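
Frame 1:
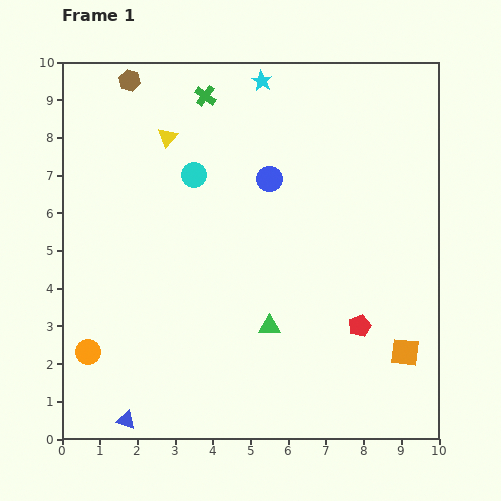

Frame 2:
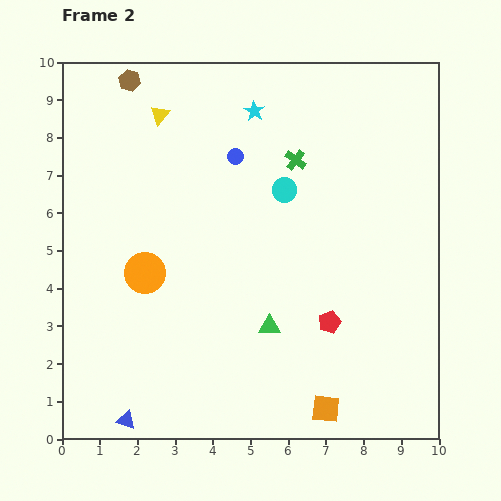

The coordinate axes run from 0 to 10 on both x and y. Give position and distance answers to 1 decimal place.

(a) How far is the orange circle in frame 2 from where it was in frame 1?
2.6

The orange circle moved from (0.7, 2.3) to (2.2, 4.4), a distance of √(1.5² + 2.1²) ≈ 2.6.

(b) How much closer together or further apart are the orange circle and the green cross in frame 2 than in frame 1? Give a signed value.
-2.5

Distance in frame 1: 7.5. Distance in frame 2: 5.0.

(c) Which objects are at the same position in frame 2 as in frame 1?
the green triangle, the blue triangle, the brown hexagon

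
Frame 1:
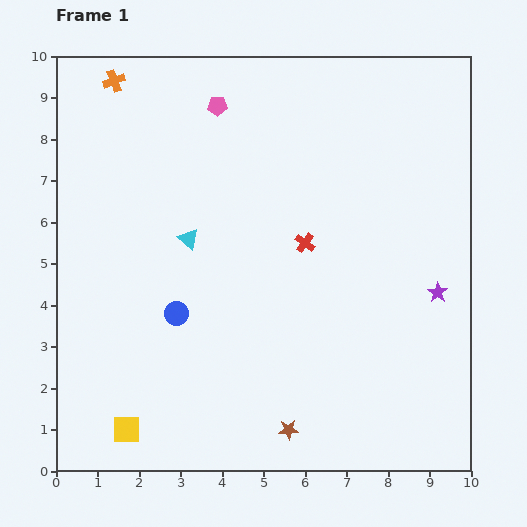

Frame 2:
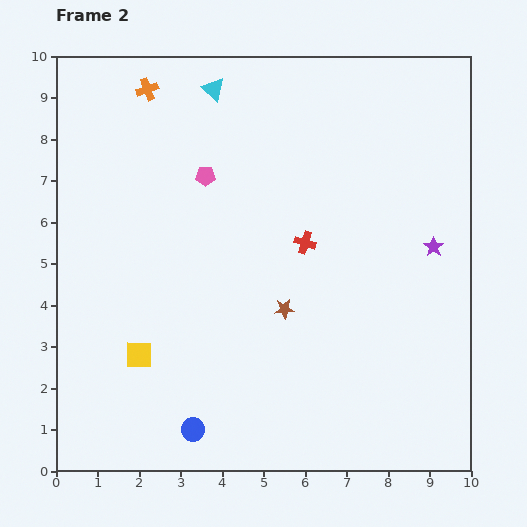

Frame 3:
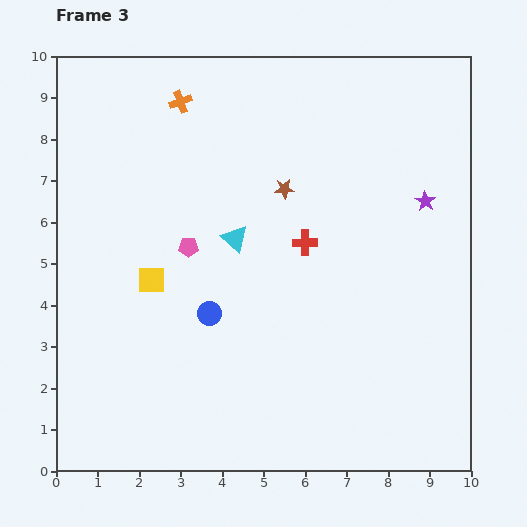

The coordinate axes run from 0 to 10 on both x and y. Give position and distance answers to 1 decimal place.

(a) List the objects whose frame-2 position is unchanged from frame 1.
the red cross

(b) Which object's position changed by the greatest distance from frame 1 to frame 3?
the brown star

(moved 5.8; next 3.6)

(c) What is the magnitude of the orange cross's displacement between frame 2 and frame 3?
0.9

The orange cross moved from (2.2, 9.2) to (3.0, 8.9), a distance of √(0.8² + 0.3²) ≈ 0.9.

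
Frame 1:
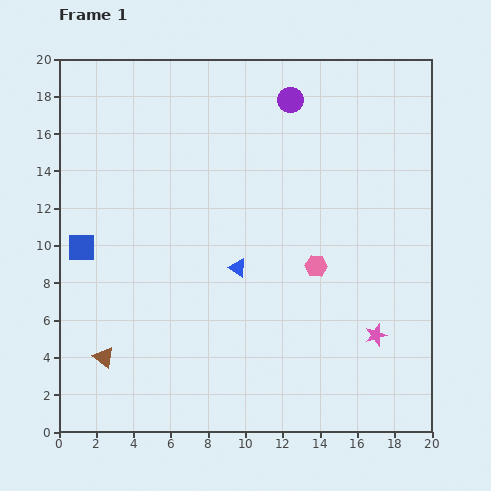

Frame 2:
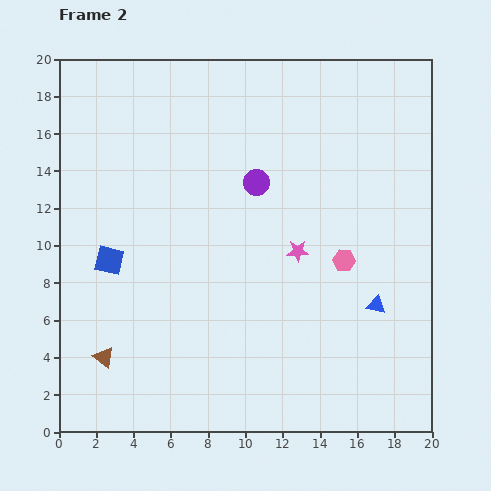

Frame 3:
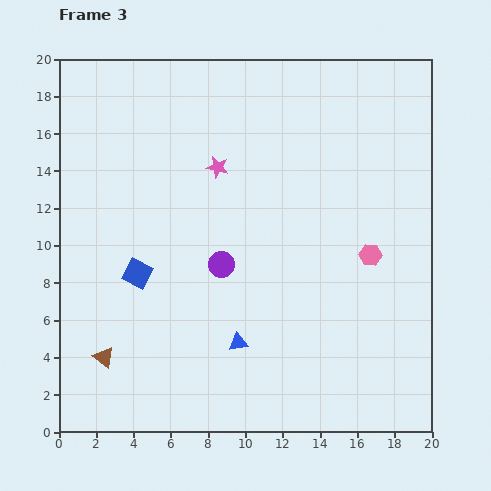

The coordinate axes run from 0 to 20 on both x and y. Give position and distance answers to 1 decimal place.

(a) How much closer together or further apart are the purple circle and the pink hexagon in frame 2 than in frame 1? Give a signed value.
-2.7

Distance in frame 1: 9.0. Distance in frame 2: 6.3.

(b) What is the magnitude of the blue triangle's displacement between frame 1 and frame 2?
7.7

The blue triangle moved from (9.6, 8.8) to (17.0, 6.8), a distance of √(7.4² + 2.0²) ≈ 7.7.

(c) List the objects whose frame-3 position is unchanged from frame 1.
the brown triangle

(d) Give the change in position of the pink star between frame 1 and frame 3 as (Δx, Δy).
(-8.5, 9.0)

The pink star was at (17.0, 5.2) in frame 1 and (8.5, 14.2) in frame 3.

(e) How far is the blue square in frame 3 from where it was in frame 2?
1.7

The blue square moved from (2.7, 9.2) to (4.2, 8.5), a distance of √(1.5² + 0.7²) ≈ 1.7.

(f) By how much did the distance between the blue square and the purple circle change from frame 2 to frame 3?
-4.4

Distance in frame 2: 8.9. Distance in frame 3: 4.5.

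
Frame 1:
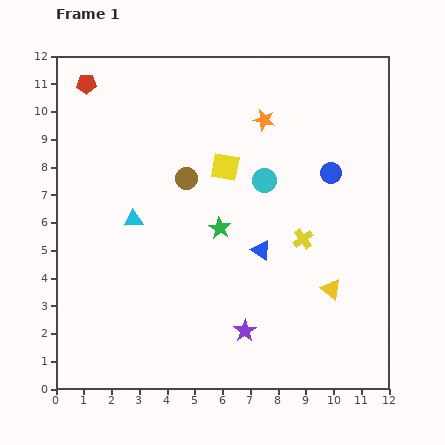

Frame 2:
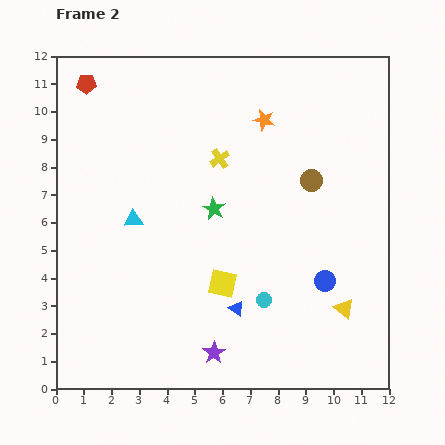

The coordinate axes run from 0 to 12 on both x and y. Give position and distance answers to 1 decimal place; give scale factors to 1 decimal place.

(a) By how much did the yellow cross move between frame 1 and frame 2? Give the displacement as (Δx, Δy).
(-3.0, 2.9)

The yellow cross was at (8.9, 5.4) in frame 1 and (5.9, 8.3) in frame 2.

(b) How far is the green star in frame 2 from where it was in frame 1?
0.7

The green star moved from (5.9, 5.8) to (5.7, 6.5), a distance of √(0.2² + 0.7²) ≈ 0.7.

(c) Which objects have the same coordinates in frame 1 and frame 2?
the red pentagon, the cyan triangle, the orange star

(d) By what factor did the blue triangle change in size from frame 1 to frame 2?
0.8×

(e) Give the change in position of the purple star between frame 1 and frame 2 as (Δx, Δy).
(-1.1, -0.8)

The purple star was at (6.8, 2.1) in frame 1 and (5.7, 1.3) in frame 2.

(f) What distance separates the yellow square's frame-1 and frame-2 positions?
4.2

The yellow square moved from (6.1, 8.0) to (6.0, 3.8), a distance of √(0.1² + 4.2²) ≈ 4.2.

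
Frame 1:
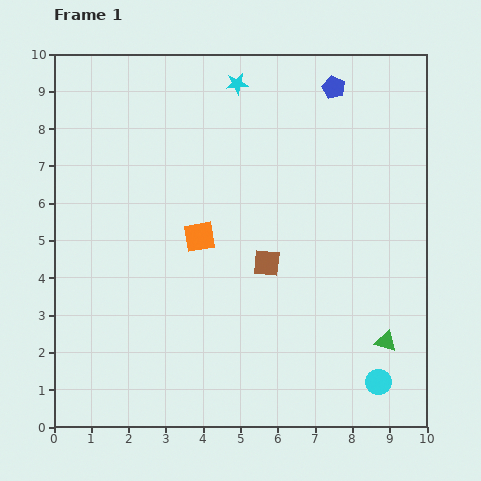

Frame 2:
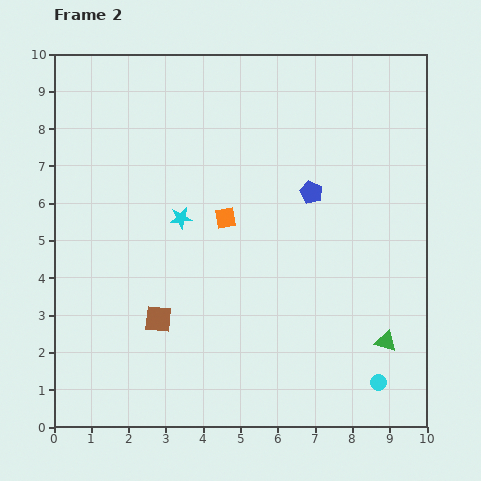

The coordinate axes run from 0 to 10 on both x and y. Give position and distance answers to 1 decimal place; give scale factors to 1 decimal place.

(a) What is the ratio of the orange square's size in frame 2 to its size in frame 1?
0.7×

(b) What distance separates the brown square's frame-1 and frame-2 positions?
3.3

The brown square moved from (5.7, 4.4) to (2.8, 2.9), a distance of √(2.9² + 1.5²) ≈ 3.3.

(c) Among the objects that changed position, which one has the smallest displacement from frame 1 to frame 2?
the orange square

(moved 0.9)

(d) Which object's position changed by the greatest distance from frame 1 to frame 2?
the cyan star

(moved 3.9; next 3.3)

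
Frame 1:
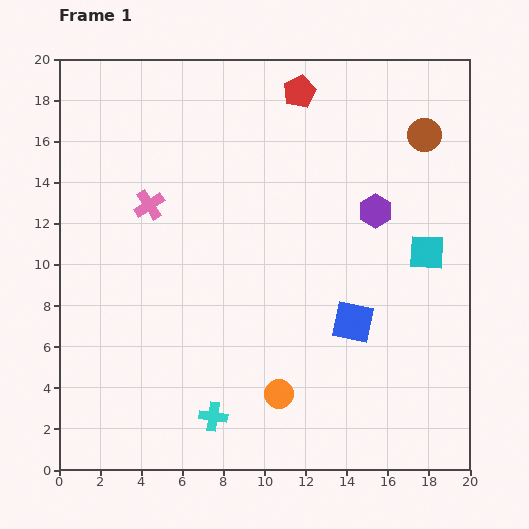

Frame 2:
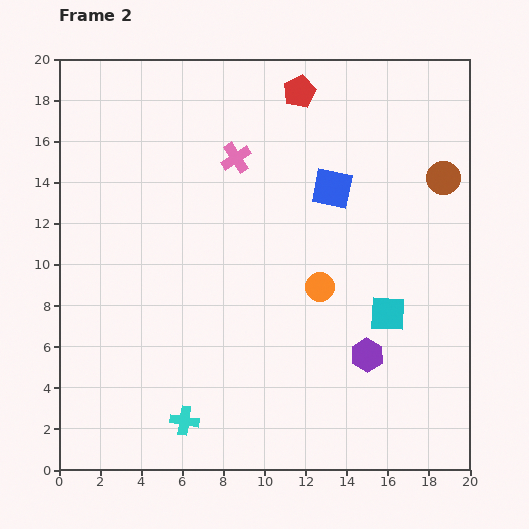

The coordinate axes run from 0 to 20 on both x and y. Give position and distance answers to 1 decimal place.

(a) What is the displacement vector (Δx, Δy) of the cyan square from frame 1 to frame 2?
(-1.9, -3.0)

The cyan square was at (17.9, 10.6) in frame 1 and (16.0, 7.6) in frame 2.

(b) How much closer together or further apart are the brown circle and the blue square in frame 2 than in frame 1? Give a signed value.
-4.3

Distance in frame 1: 9.7. Distance in frame 2: 5.4.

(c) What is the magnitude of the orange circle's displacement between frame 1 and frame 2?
5.6

The orange circle moved from (10.7, 3.7) to (12.7, 8.9), a distance of √(2.0² + 5.2²) ≈ 5.6.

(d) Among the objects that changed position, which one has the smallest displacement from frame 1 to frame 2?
the cyan cross

(moved 1.4)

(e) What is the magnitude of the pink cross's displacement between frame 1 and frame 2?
4.8

The pink cross moved from (4.4, 12.9) to (8.6, 15.2), a distance of √(4.2² + 2.3²) ≈ 4.8.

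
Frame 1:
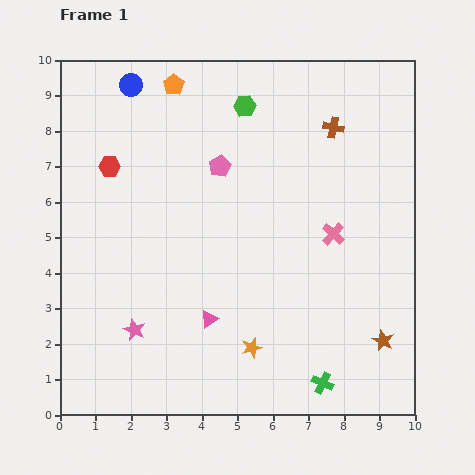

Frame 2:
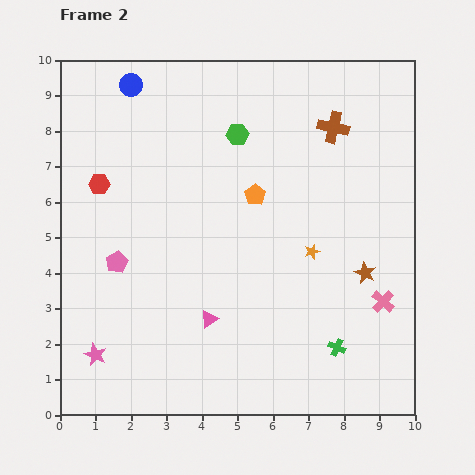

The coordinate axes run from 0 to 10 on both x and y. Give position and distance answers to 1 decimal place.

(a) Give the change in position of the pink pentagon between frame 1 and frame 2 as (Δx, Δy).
(-2.9, -2.7)

The pink pentagon was at (4.5, 7.0) in frame 1 and (1.6, 4.3) in frame 2.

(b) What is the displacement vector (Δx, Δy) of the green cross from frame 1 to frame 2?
(0.4, 1.0)

The green cross was at (7.4, 0.9) in frame 1 and (7.8, 1.9) in frame 2.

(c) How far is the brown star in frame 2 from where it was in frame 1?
2.0

The brown star moved from (9.1, 2.1) to (8.6, 4.0), a distance of √(0.5² + 1.9²) ≈ 2.0.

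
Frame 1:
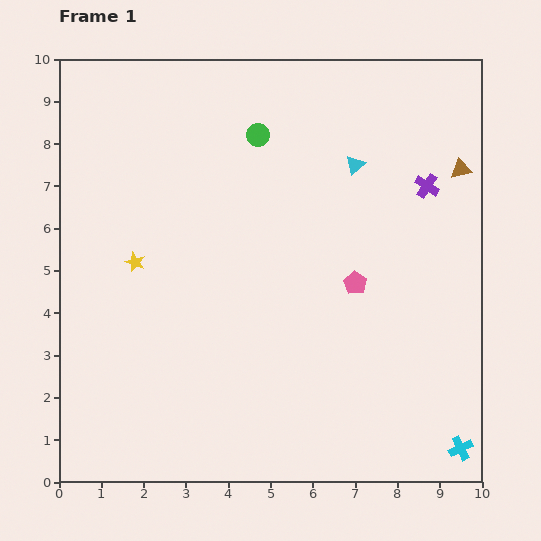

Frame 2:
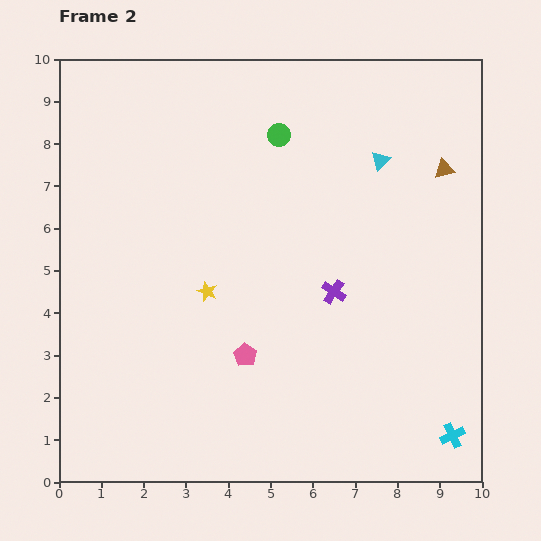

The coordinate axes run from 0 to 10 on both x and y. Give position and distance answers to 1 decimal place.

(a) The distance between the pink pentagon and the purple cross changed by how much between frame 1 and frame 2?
-0.3

Distance in frame 1: 2.9. Distance in frame 2: 2.6.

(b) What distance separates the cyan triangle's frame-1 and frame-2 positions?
0.6

The cyan triangle moved from (7.0, 7.5) to (7.6, 7.6), a distance of √(0.6² + 0.1²) ≈ 0.6.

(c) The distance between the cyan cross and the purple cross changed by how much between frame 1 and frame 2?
-1.9

Distance in frame 1: 6.3. Distance in frame 2: 4.4.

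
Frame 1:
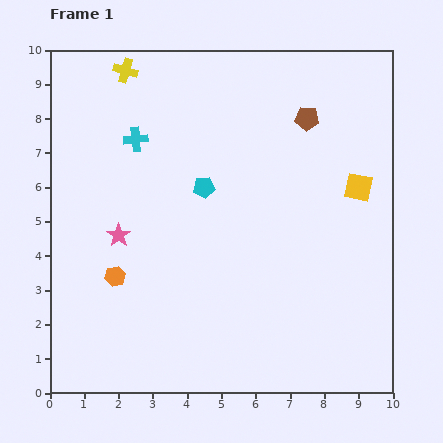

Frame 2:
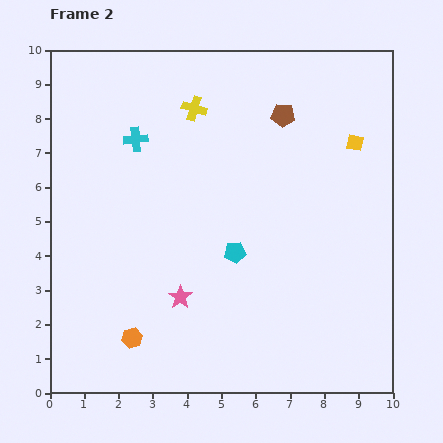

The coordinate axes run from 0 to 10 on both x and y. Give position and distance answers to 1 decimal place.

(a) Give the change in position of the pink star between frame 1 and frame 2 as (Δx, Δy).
(1.8, -1.8)

The pink star was at (2.0, 4.6) in frame 1 and (3.8, 2.8) in frame 2.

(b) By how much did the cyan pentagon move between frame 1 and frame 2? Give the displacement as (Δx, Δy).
(0.9, -1.9)

The cyan pentagon was at (4.5, 6.0) in frame 1 and (5.4, 4.1) in frame 2.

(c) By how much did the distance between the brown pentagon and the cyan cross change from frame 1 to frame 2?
-0.6

Distance in frame 1: 5.0. Distance in frame 2: 4.4.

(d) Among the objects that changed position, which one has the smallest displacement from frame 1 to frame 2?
the brown pentagon

(moved 0.7)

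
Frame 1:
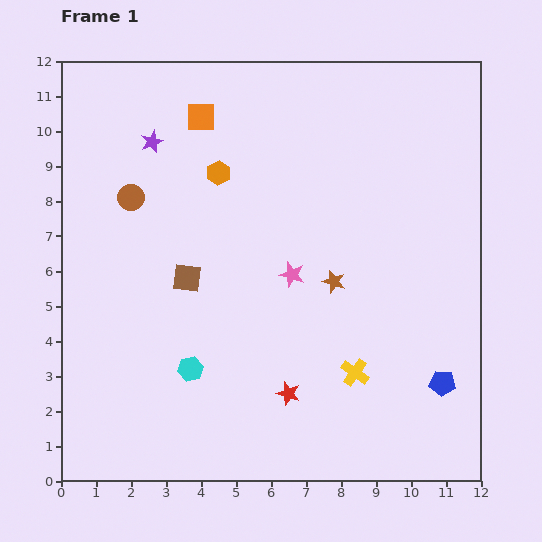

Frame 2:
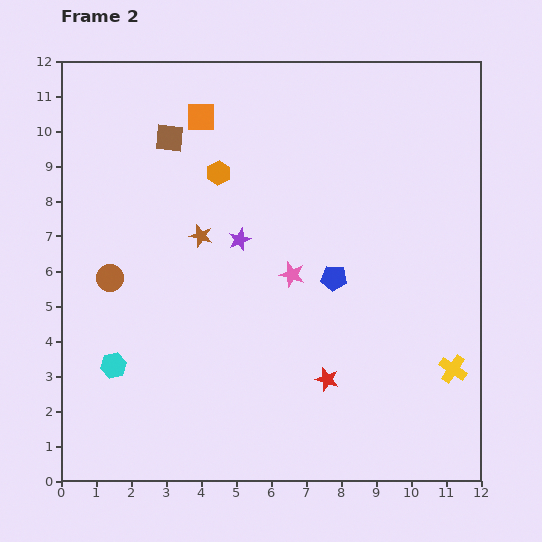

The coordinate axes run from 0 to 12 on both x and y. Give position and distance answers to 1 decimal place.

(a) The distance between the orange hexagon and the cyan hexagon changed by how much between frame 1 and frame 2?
+0.6

Distance in frame 1: 5.7. Distance in frame 2: 6.3.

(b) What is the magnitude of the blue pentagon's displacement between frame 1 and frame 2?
4.3

The blue pentagon moved from (10.9, 2.8) to (7.8, 5.8), a distance of √(3.1² + 3.0²) ≈ 4.3.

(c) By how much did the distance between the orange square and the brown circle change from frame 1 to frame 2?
+2.3

Distance in frame 1: 3.0. Distance in frame 2: 5.3.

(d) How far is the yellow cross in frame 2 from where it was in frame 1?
2.8

The yellow cross moved from (8.4, 3.1) to (11.2, 3.2), a distance of √(2.8² + 0.1²) ≈ 2.8.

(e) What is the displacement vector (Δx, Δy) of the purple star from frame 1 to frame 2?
(2.5, -2.8)

The purple star was at (2.6, 9.7) in frame 1 and (5.1, 6.9) in frame 2.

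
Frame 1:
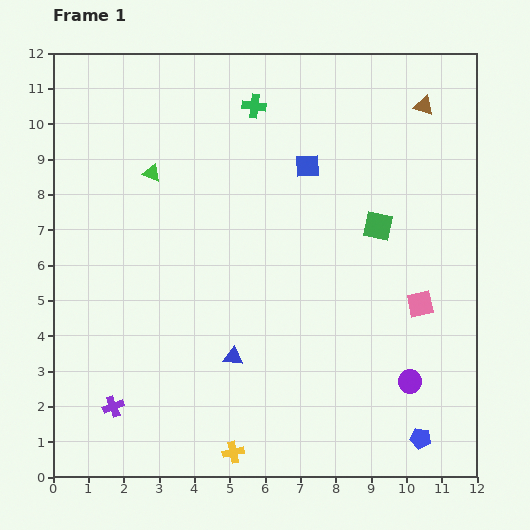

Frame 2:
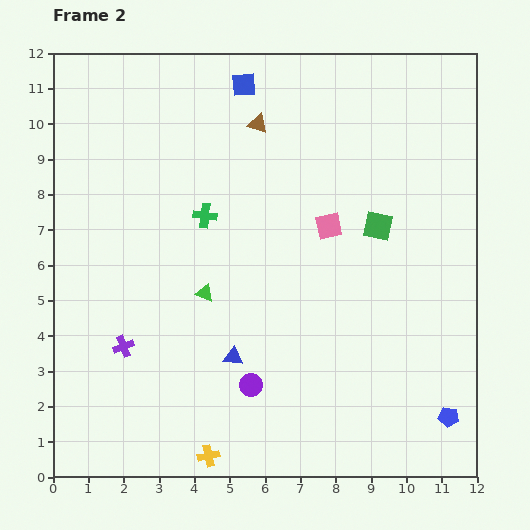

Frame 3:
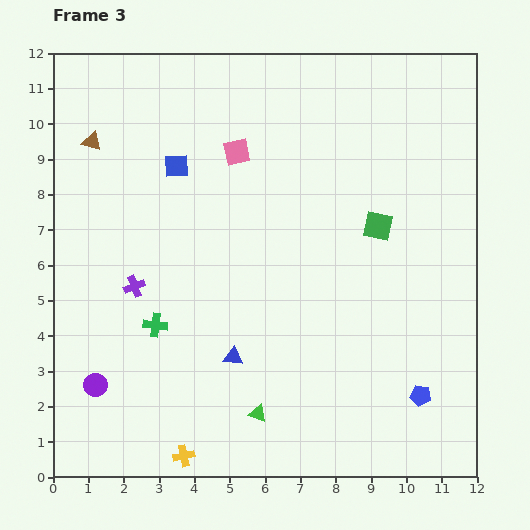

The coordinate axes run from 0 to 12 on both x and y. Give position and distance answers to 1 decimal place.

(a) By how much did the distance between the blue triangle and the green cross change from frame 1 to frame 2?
-3.0

Distance in frame 1: 7.1. Distance in frame 2: 4.1.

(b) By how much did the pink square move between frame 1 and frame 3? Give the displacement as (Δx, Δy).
(-5.2, 4.3)

The pink square was at (10.4, 4.9) in frame 1 and (5.2, 9.2) in frame 3.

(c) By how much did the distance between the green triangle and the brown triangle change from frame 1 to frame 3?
+1.1

Distance in frame 1: 7.9. Distance in frame 3: 9.0.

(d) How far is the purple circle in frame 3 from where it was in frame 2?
4.4

The purple circle moved from (5.6, 2.6) to (1.2, 2.6), a distance of √(4.4² + 0.0²) ≈ 4.4.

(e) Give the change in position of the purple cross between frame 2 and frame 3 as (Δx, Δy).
(0.3, 1.7)

The purple cross was at (2.0, 3.7) in frame 2 and (2.3, 5.4) in frame 3.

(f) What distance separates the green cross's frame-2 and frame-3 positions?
3.4

The green cross moved from (4.3, 7.4) to (2.9, 4.3), a distance of √(1.4² + 3.1²) ≈ 3.4.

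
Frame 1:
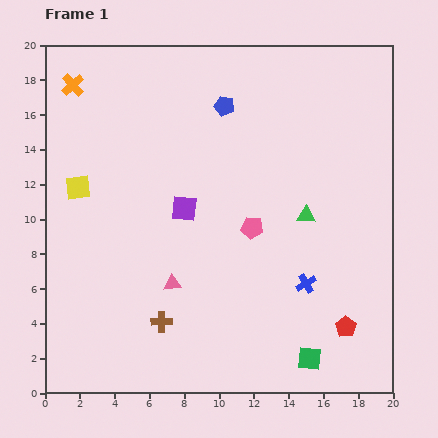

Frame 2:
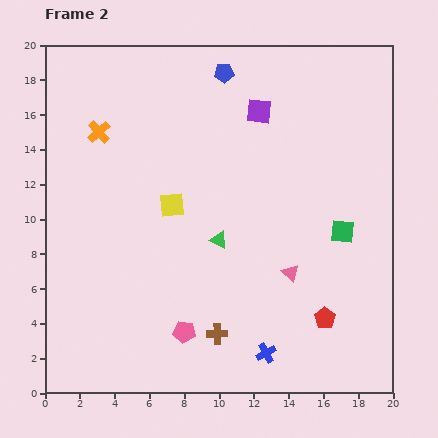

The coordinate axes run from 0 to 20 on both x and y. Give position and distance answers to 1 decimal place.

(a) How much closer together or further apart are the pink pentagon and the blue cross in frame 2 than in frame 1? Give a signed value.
+0.4

Distance in frame 1: 4.5. Distance in frame 2: 4.9.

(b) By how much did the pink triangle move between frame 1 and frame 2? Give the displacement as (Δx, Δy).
(6.8, 0.6)

The pink triangle was at (7.3, 6.3) in frame 1 and (14.1, 6.9) in frame 2.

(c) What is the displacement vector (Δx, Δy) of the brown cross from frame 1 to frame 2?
(3.2, -0.7)

The brown cross was at (6.7, 4.1) in frame 1 and (9.9, 3.4) in frame 2.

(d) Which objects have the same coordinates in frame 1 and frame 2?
none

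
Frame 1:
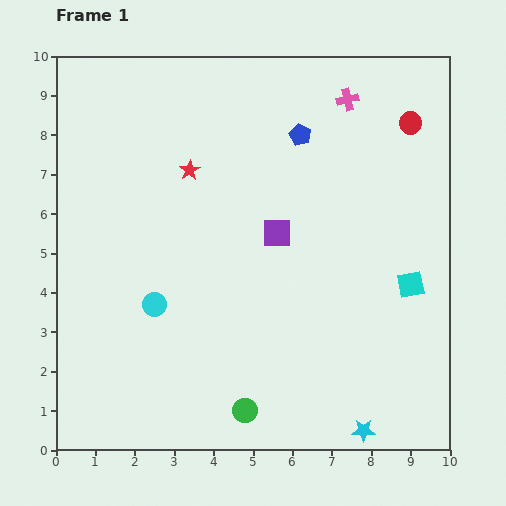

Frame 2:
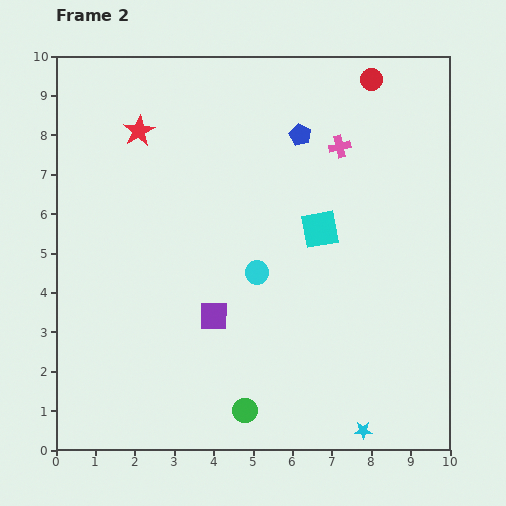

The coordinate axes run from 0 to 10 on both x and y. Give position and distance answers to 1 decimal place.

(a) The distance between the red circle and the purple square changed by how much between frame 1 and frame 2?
+2.8

Distance in frame 1: 4.4. Distance in frame 2: 7.2.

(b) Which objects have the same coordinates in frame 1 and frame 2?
the blue pentagon, the cyan star, the green circle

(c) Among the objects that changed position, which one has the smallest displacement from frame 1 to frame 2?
the pink cross

(moved 1.2)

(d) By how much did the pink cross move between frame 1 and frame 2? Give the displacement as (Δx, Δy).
(-0.2, -1.2)

The pink cross was at (7.4, 8.9) in frame 1 and (7.2, 7.7) in frame 2.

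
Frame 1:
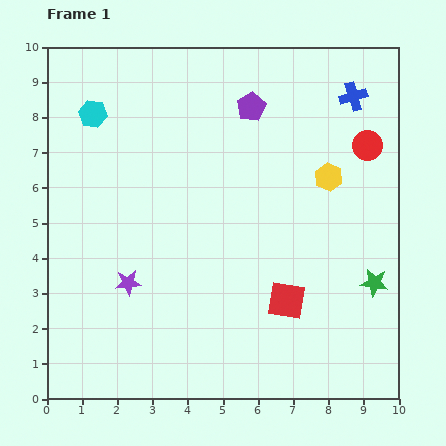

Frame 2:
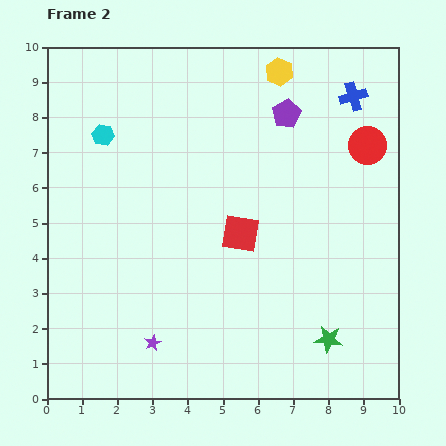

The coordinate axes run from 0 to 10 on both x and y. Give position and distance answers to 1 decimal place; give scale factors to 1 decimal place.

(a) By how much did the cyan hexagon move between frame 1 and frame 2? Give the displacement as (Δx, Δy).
(0.3, -0.6)

The cyan hexagon was at (1.3, 8.1) in frame 1 and (1.6, 7.5) in frame 2.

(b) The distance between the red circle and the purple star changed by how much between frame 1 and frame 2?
+0.5

Distance in frame 1: 7.8. Distance in frame 2: 8.3.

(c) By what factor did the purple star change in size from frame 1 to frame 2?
0.6×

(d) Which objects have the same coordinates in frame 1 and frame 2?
the red circle, the blue cross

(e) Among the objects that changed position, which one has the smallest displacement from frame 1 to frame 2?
the cyan hexagon

(moved 0.7)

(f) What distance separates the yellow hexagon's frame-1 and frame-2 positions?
3.3

The yellow hexagon moved from (8.0, 6.3) to (6.6, 9.3), a distance of √(1.4² + 3.0²) ≈ 3.3.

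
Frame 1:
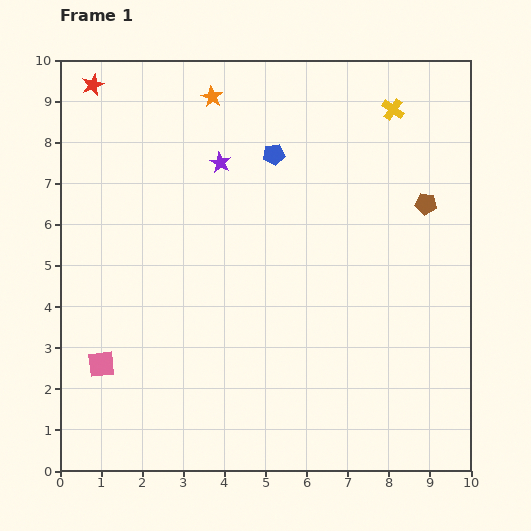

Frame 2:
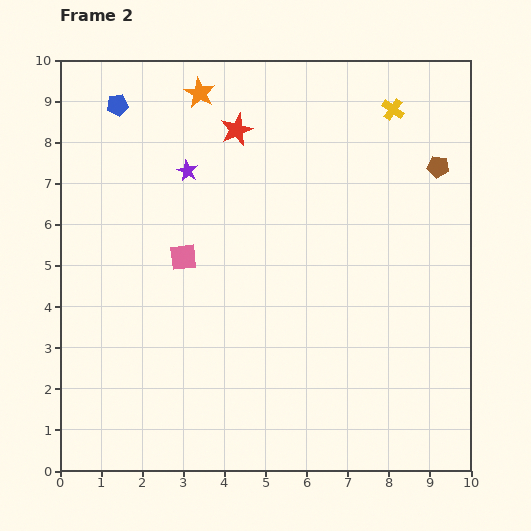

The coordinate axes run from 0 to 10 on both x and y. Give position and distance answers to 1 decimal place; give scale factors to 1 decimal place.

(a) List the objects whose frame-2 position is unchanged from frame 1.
the yellow cross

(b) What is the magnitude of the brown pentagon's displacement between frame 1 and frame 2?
0.9

The brown pentagon moved from (8.9, 6.5) to (9.2, 7.4), a distance of √(0.3² + 0.9²) ≈ 0.9.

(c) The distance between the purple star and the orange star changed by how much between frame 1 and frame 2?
+0.3

Distance in frame 1: 1.6. Distance in frame 2: 1.9.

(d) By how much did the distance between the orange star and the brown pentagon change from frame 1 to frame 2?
+0.3

Distance in frame 1: 5.8. Distance in frame 2: 6.1.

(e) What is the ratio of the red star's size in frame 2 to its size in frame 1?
1.5×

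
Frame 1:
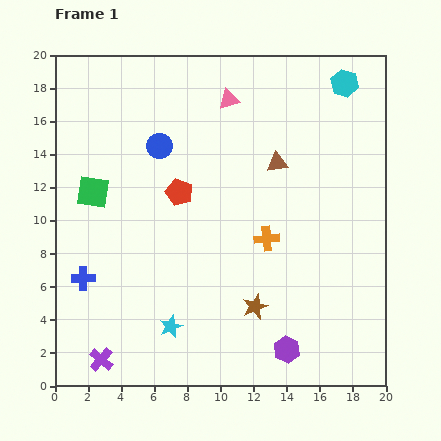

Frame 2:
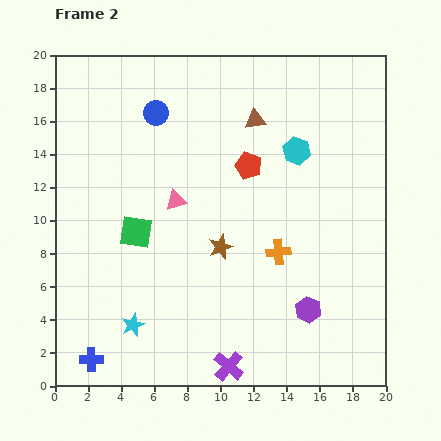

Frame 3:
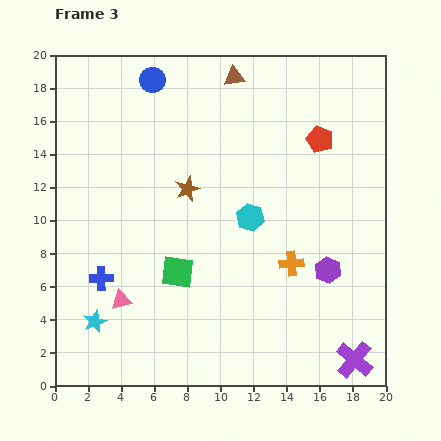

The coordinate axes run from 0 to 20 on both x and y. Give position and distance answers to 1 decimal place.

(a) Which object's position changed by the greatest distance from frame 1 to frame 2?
the purple cross

(moved 7.7; next 6.9)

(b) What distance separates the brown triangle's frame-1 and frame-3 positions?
5.8

The brown triangle moved from (13.4, 13.5) to (10.8, 18.7), a distance of √(2.6² + 5.2²) ≈ 5.8.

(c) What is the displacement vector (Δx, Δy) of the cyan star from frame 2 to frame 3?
(-2.3, 0.2)

The cyan star was at (4.7, 3.7) in frame 2 and (2.4, 3.9) in frame 3.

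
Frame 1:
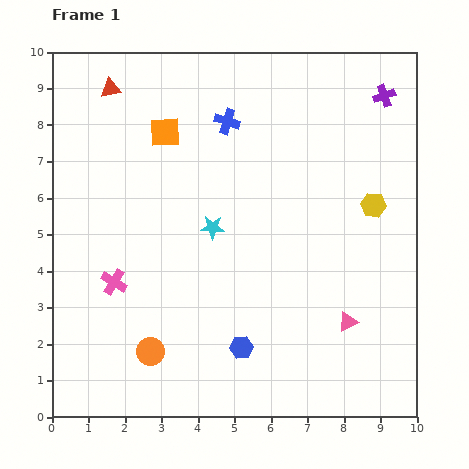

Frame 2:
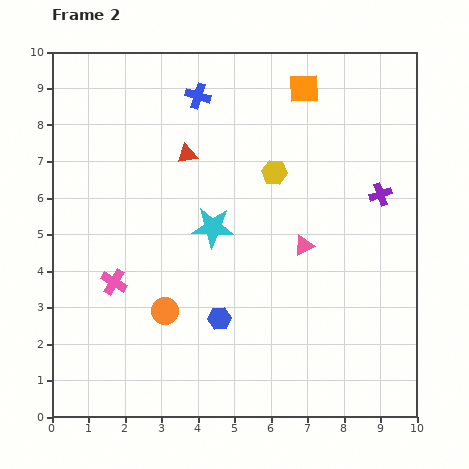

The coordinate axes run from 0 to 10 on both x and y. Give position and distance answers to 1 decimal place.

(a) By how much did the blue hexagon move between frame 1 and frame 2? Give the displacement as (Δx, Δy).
(-0.6, 0.8)

The blue hexagon was at (5.2, 1.9) in frame 1 and (4.6, 2.7) in frame 2.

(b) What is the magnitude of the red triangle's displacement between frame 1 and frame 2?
2.8

The red triangle moved from (1.6, 9.0) to (3.7, 7.2), a distance of √(2.1² + 1.8²) ≈ 2.8.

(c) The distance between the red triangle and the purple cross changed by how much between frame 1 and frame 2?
-2.1

Distance in frame 1: 7.5. Distance in frame 2: 5.4.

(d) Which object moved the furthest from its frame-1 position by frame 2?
the orange square

(moved 4.0; next 2.8)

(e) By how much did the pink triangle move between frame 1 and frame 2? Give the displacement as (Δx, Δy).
(-1.2, 2.1)

The pink triangle was at (8.1, 2.6) in frame 1 and (6.9, 4.7) in frame 2.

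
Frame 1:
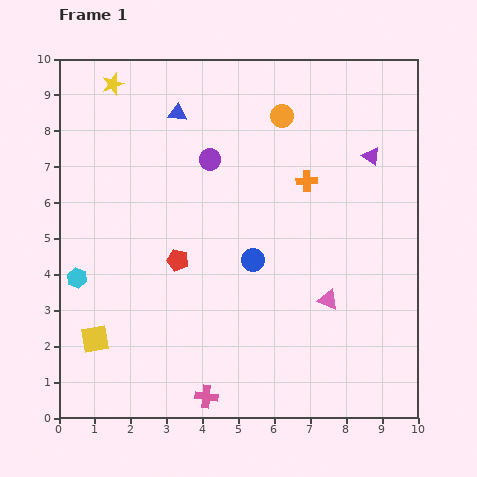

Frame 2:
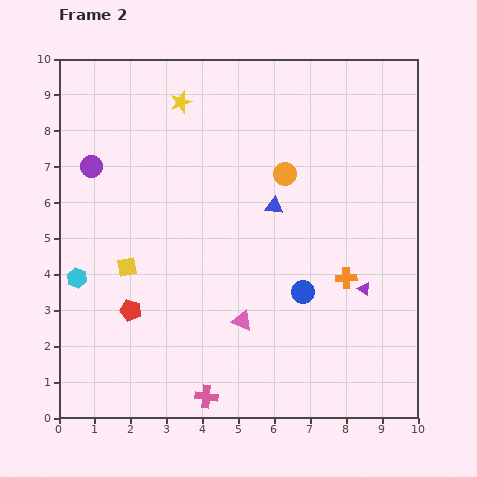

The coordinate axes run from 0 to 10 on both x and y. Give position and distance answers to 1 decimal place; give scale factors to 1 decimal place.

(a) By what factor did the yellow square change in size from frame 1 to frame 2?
0.7×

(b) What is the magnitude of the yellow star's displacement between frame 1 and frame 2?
2.0

The yellow star moved from (1.5, 9.3) to (3.4, 8.8), a distance of √(1.9² + 0.5²) ≈ 2.0.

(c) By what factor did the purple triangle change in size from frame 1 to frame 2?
0.8×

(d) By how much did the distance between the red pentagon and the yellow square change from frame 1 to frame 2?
-2.0

Distance in frame 1: 3.2. Distance in frame 2: 1.2.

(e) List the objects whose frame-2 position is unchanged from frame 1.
the pink cross, the cyan hexagon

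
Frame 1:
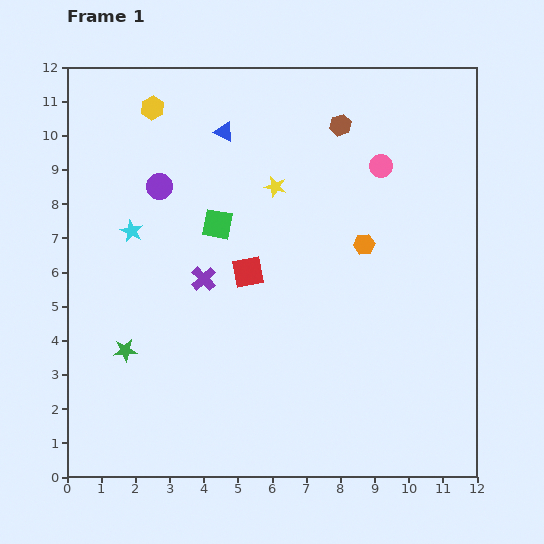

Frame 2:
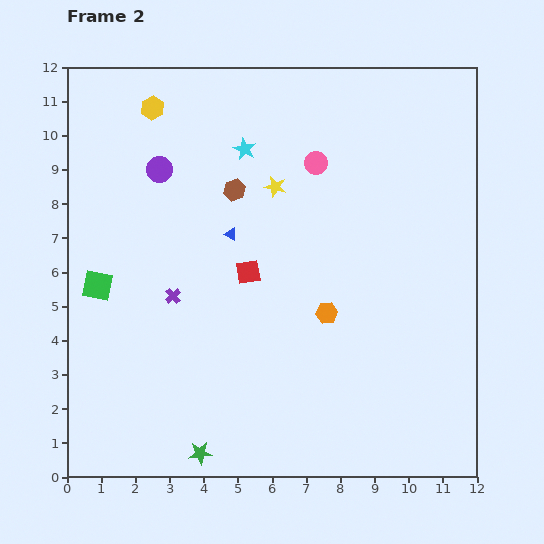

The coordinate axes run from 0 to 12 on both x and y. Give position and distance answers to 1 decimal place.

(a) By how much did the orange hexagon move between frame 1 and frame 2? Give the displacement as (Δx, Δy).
(-1.1, -2.0)

The orange hexagon was at (8.7, 6.8) in frame 1 and (7.6, 4.8) in frame 2.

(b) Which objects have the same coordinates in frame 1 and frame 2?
the yellow hexagon, the yellow star, the red square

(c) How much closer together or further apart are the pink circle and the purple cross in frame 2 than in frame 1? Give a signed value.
-0.5

Distance in frame 1: 6.2. Distance in frame 2: 5.7.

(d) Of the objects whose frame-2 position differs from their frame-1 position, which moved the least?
the purple circle

(moved 0.5)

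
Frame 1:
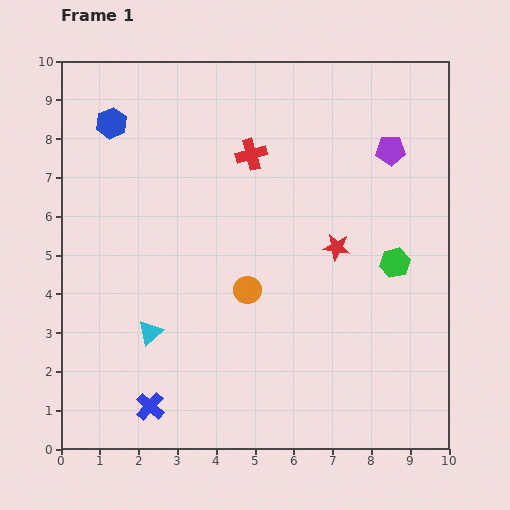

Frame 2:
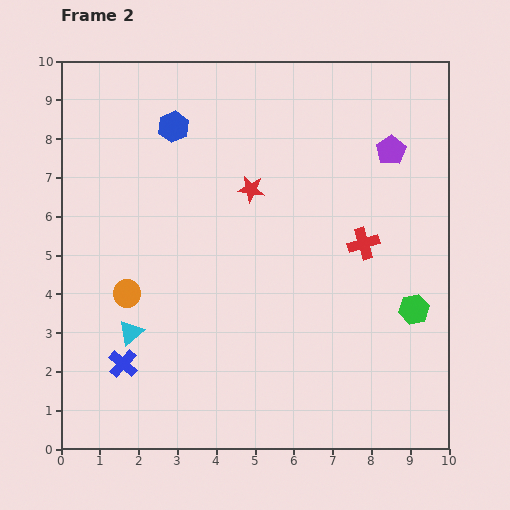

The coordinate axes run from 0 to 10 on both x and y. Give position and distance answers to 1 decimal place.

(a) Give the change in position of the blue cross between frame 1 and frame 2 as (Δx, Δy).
(-0.7, 1.1)

The blue cross was at (2.3, 1.1) in frame 1 and (1.6, 2.2) in frame 2.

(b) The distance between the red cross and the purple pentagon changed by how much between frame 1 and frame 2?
-1.1

Distance in frame 1: 3.6. Distance in frame 2: 2.5.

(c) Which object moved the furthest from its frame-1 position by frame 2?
the red cross

(moved 3.7; next 3.1)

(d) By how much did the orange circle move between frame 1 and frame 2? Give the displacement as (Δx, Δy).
(-3.1, -0.1)

The orange circle was at (4.8, 4.1) in frame 1 and (1.7, 4.0) in frame 2.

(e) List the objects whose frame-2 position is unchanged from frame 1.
the purple pentagon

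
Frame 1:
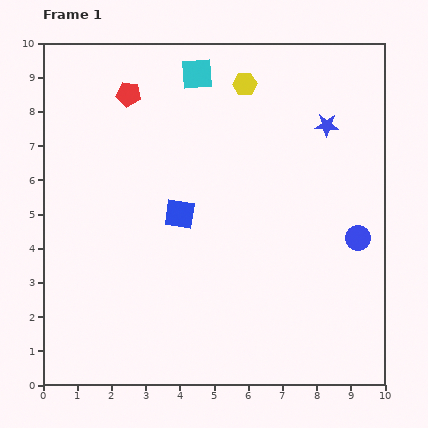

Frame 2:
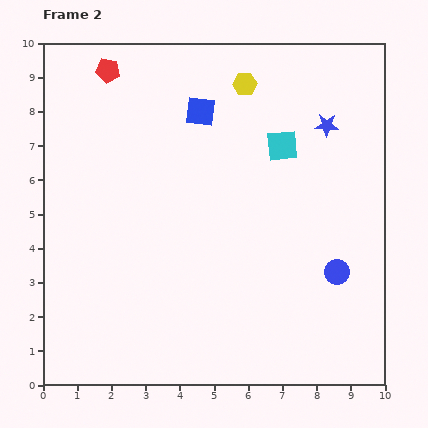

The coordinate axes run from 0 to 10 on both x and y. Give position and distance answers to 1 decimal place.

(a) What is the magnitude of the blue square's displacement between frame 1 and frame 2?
3.1

The blue square moved from (4.0, 5.0) to (4.6, 8.0), a distance of √(0.6² + 3.0²) ≈ 3.1.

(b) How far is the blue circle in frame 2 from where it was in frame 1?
1.2

The blue circle moved from (9.2, 4.3) to (8.6, 3.3), a distance of √(0.6² + 1.0²) ≈ 1.2.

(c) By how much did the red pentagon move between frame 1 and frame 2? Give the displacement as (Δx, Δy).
(-0.6, 0.7)

The red pentagon was at (2.5, 8.5) in frame 1 and (1.9, 9.2) in frame 2.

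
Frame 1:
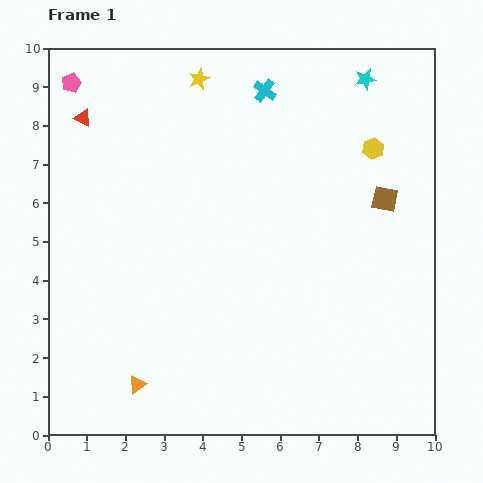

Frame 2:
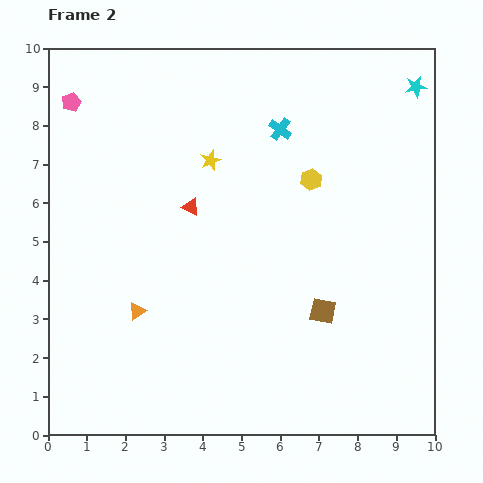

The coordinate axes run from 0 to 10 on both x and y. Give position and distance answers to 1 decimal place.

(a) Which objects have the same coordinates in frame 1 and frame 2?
none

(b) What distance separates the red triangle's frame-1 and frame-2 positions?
3.6

The red triangle moved from (0.9, 8.2) to (3.7, 5.9), a distance of √(2.8² + 2.3²) ≈ 3.6.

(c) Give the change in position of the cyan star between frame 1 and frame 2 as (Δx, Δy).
(1.3, -0.2)

The cyan star was at (8.2, 9.2) in frame 1 and (9.5, 9.0) in frame 2.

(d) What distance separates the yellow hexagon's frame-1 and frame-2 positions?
1.8

The yellow hexagon moved from (8.4, 7.4) to (6.8, 6.6), a distance of √(1.6² + 0.8²) ≈ 1.8.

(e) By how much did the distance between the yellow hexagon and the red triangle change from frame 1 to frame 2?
-4.3

Distance in frame 1: 7.5. Distance in frame 2: 3.2.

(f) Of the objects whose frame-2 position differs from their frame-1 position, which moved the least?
the pink pentagon

(moved 0.5)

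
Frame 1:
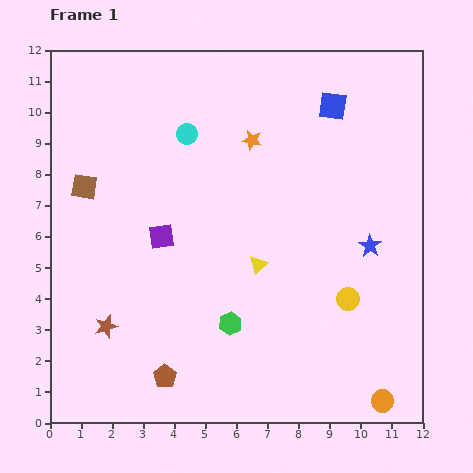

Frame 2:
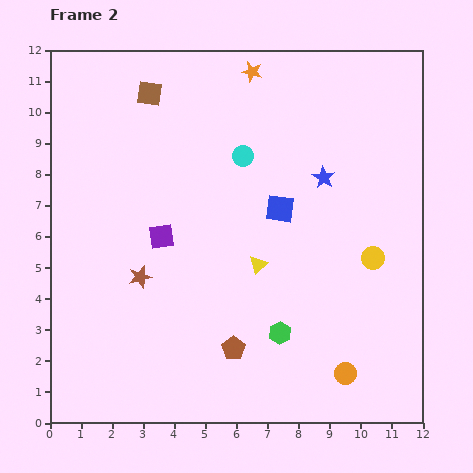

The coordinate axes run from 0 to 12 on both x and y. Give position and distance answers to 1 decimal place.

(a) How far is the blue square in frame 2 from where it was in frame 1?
3.7

The blue square moved from (9.1, 10.2) to (7.4, 6.9), a distance of √(1.7² + 3.3²) ≈ 3.7.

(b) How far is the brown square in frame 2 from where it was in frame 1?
3.7

The brown square moved from (1.1, 7.6) to (3.2, 10.6), a distance of √(2.1² + 3.0²) ≈ 3.7.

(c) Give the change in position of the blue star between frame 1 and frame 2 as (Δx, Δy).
(-1.5, 2.2)

The blue star was at (10.3, 5.7) in frame 1 and (8.8, 7.9) in frame 2.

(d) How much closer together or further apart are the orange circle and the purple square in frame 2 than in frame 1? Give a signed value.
-1.5

Distance in frame 1: 8.9. Distance in frame 2: 7.4.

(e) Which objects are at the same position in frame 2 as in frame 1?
the purple square, the yellow triangle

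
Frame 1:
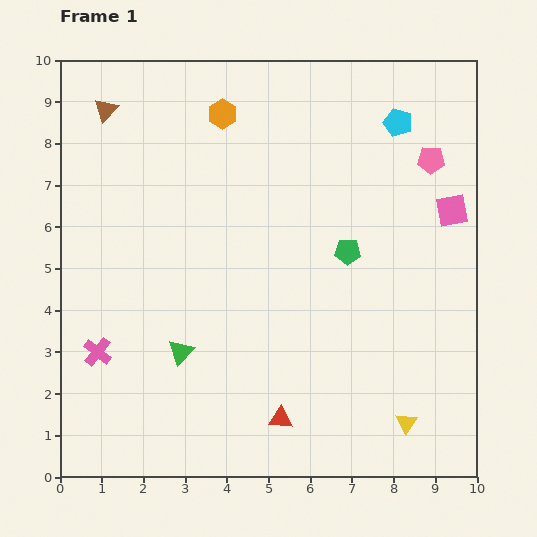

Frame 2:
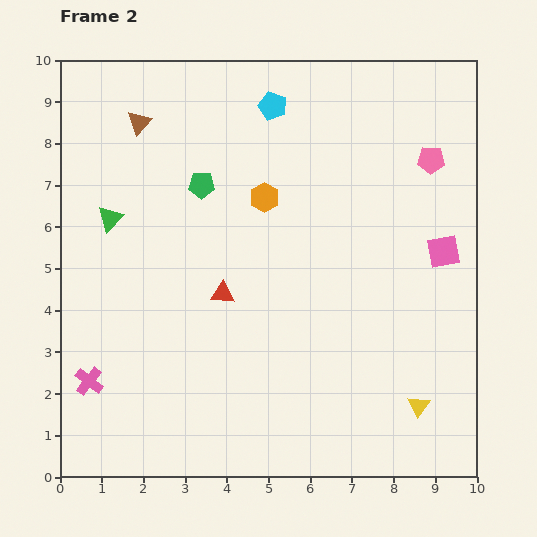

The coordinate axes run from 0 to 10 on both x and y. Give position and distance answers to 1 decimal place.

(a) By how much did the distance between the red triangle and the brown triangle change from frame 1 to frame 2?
-3.9

Distance in frame 1: 8.5. Distance in frame 2: 4.6.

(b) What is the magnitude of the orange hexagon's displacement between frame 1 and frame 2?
2.2

The orange hexagon moved from (3.9, 8.7) to (4.9, 6.7), a distance of √(1.0² + 2.0²) ≈ 2.2.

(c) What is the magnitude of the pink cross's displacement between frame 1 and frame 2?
0.7

The pink cross moved from (0.9, 3.0) to (0.7, 2.3), a distance of √(0.2² + 0.7²) ≈ 0.7.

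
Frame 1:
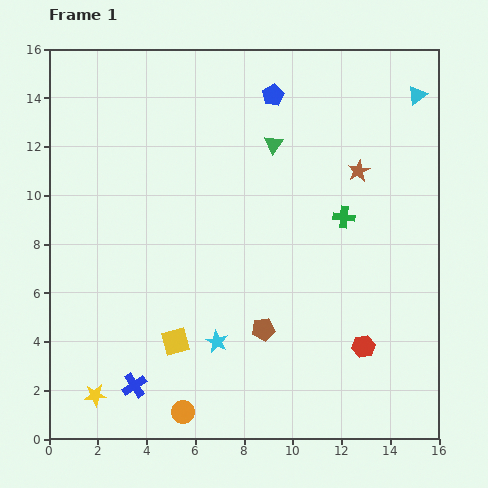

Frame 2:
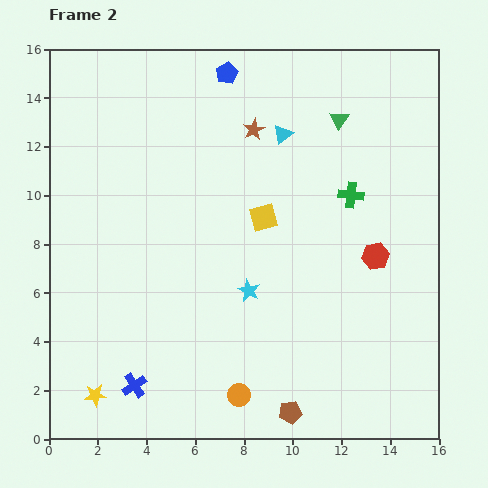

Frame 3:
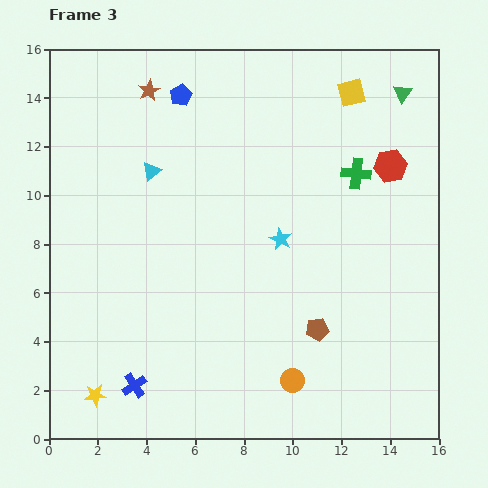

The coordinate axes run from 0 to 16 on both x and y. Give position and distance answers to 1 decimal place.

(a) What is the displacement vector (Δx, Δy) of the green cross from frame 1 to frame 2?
(0.3, 0.9)

The green cross was at (12.1, 9.1) in frame 1 and (12.4, 10.0) in frame 2.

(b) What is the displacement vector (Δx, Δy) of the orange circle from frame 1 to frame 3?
(4.5, 1.3)

The orange circle was at (5.5, 1.1) in frame 1 and (10.0, 2.4) in frame 3.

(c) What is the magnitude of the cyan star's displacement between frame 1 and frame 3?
4.9

The cyan star moved from (6.9, 4.0) to (9.5, 8.2), a distance of √(2.6² + 4.2²) ≈ 4.9.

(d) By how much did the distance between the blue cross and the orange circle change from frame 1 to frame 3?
+4.2

Distance in frame 1: 2.3. Distance in frame 3: 6.5.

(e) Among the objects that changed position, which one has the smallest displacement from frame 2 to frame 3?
the green cross

(moved 0.9)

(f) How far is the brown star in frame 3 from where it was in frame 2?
4.6

The brown star moved from (8.4, 12.7) to (4.1, 14.3), a distance of √(4.3² + 1.6²) ≈ 4.6.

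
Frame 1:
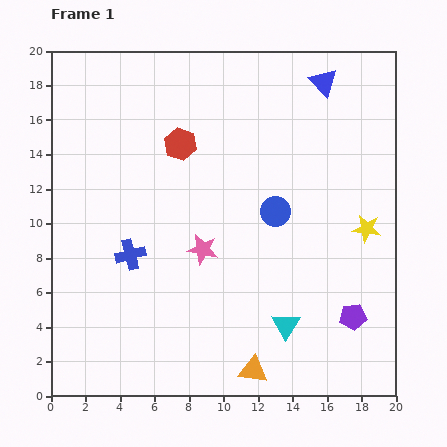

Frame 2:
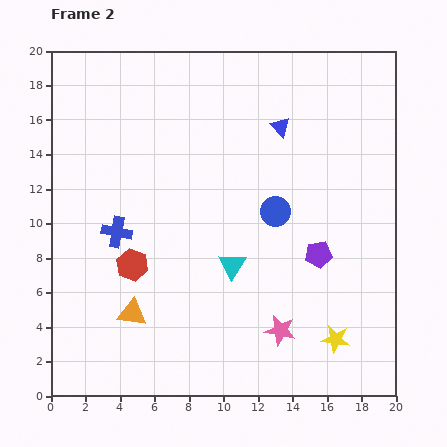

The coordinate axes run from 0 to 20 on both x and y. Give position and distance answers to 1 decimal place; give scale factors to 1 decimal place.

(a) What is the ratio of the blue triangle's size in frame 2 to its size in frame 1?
0.7×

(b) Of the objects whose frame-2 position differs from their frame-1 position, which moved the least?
the blue cross

(moved 1.5)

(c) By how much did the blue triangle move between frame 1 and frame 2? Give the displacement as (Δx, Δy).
(-2.5, -2.6)

The blue triangle was at (15.8, 18.2) in frame 1 and (13.3, 15.6) in frame 2.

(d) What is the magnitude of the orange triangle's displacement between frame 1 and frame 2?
7.7

The orange triangle moved from (11.7, 1.5) to (4.7, 4.8), a distance of √(7.0² + 3.3²) ≈ 7.7.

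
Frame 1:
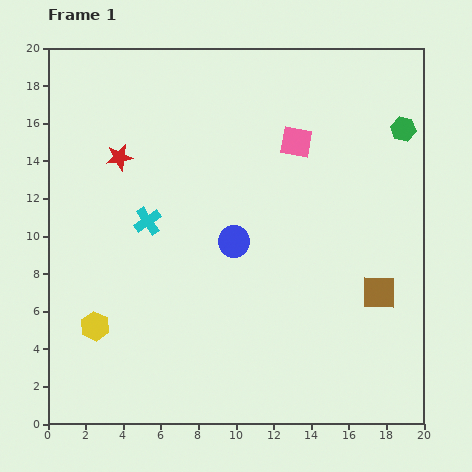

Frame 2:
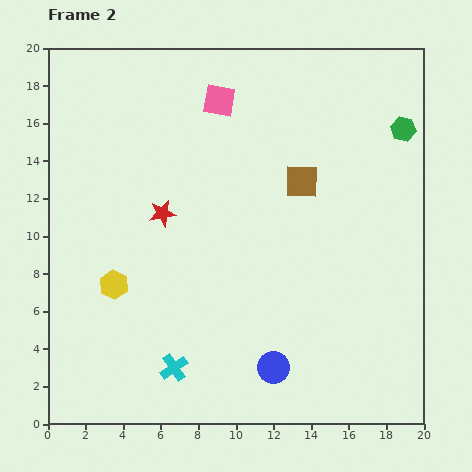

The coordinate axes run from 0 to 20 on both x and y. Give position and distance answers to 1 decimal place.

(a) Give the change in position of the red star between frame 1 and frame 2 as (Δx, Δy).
(2.3, -3.0)

The red star was at (3.8, 14.2) in frame 1 and (6.1, 11.2) in frame 2.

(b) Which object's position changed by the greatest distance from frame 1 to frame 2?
the cyan cross

(moved 7.9; next 7.2)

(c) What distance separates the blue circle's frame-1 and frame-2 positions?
7.0

The blue circle moved from (9.9, 9.7) to (12.0, 3.0), a distance of √(2.1² + 6.7²) ≈ 7.0.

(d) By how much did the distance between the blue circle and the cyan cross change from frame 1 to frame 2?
+0.6

Distance in frame 1: 4.7. Distance in frame 2: 5.3.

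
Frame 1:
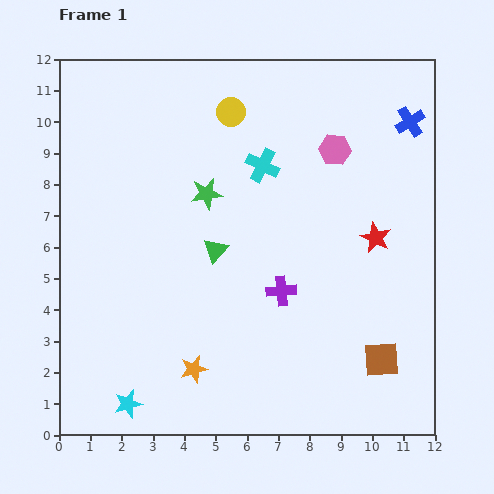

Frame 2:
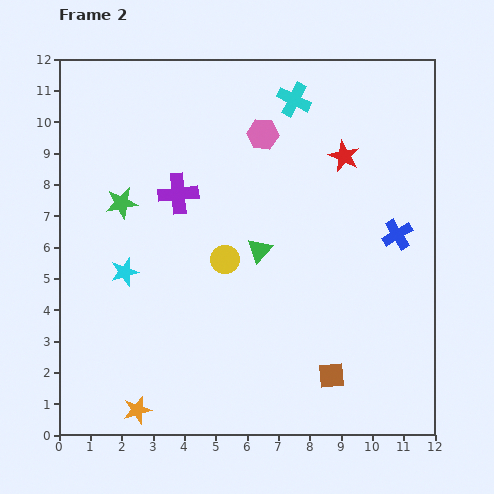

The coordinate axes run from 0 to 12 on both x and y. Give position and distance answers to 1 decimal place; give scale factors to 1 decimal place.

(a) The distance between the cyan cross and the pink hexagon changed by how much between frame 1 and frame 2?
-0.9

Distance in frame 1: 2.4. Distance in frame 2: 1.5.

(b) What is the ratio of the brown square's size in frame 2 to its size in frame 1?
0.7×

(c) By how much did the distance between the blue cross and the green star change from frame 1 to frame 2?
+2.0

Distance in frame 1: 6.9. Distance in frame 2: 8.9.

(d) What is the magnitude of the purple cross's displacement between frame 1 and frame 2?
4.5

The purple cross moved from (7.1, 4.6) to (3.8, 7.7), a distance of √(3.3² + 3.1²) ≈ 4.5.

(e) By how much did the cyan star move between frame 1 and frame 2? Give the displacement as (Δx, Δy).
(-0.1, 4.2)

The cyan star was at (2.2, 1.0) in frame 1 and (2.1, 5.2) in frame 2.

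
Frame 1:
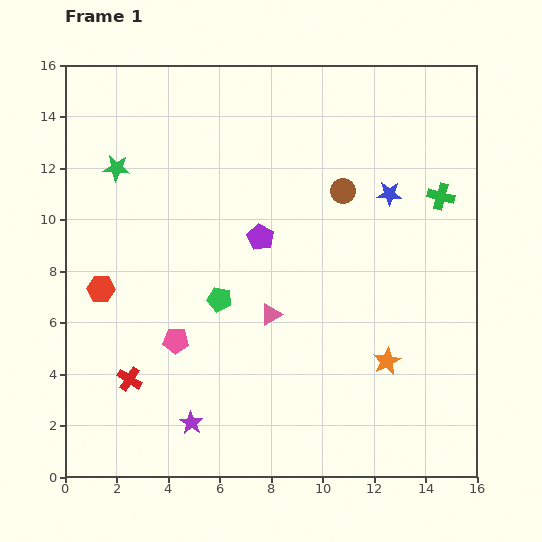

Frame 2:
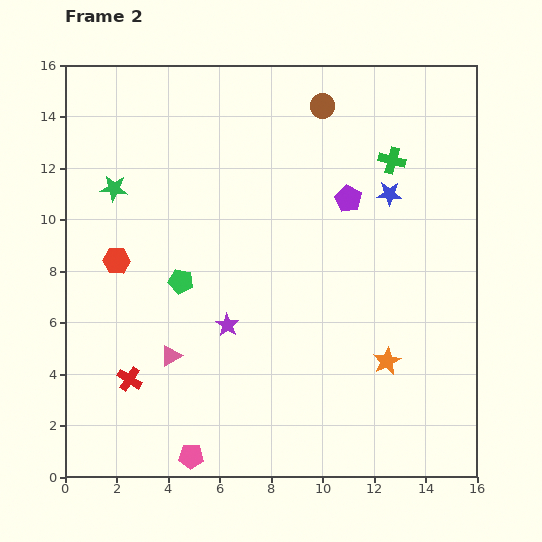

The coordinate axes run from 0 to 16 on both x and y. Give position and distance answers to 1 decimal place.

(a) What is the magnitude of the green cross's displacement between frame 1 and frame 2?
2.4

The green cross moved from (14.6, 10.9) to (12.7, 12.3), a distance of √(1.9² + 1.4²) ≈ 2.4.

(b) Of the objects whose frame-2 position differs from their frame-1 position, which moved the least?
the green star

(moved 0.8)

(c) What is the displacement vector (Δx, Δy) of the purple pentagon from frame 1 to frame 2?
(3.4, 1.5)

The purple pentagon was at (7.6, 9.3) in frame 1 and (11.0, 10.8) in frame 2.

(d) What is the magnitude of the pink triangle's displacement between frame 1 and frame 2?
4.2

The pink triangle moved from (8.0, 6.3) to (4.1, 4.7), a distance of √(3.9² + 1.6²) ≈ 4.2.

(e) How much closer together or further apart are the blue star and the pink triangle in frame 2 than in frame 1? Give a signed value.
+4.0

Distance in frame 1: 6.6. Distance in frame 2: 10.6.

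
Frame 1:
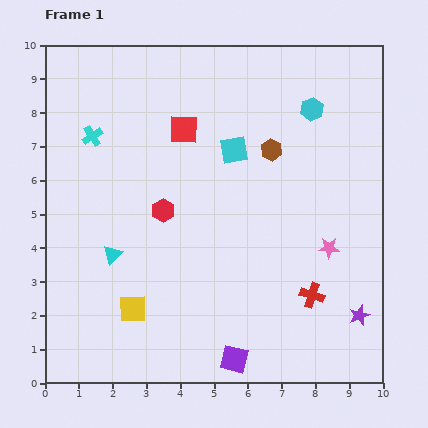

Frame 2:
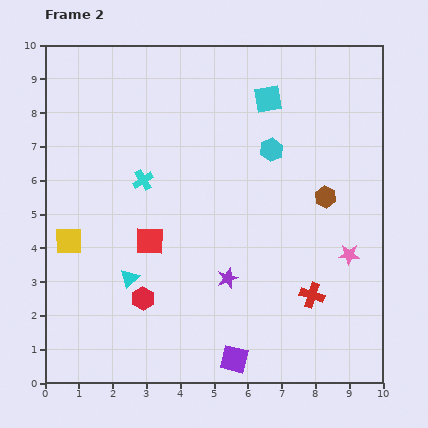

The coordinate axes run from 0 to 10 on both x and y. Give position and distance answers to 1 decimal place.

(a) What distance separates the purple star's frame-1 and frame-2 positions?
4.1

The purple star moved from (9.3, 2.0) to (5.4, 3.1), a distance of √(3.9² + 1.1²) ≈ 4.1.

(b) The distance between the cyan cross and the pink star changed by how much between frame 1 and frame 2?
-1.2

Distance in frame 1: 7.7. Distance in frame 2: 6.5.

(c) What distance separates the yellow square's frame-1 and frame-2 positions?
2.8

The yellow square moved from (2.6, 2.2) to (0.7, 4.2), a distance of √(1.9² + 2.0²) ≈ 2.8.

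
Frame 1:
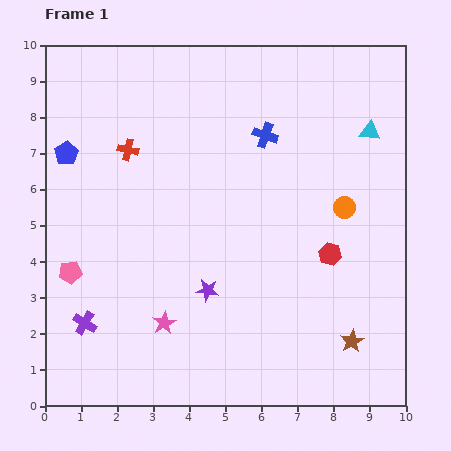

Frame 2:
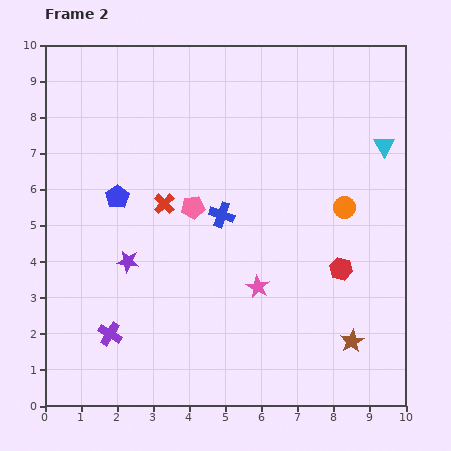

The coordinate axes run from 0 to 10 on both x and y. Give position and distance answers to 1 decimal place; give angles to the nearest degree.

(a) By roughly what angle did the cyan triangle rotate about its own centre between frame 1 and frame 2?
54° clockwise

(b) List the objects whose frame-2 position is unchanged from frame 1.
the orange circle, the brown star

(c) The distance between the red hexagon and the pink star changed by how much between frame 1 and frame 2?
-2.6

Distance in frame 1: 5.0. Distance in frame 2: 2.4.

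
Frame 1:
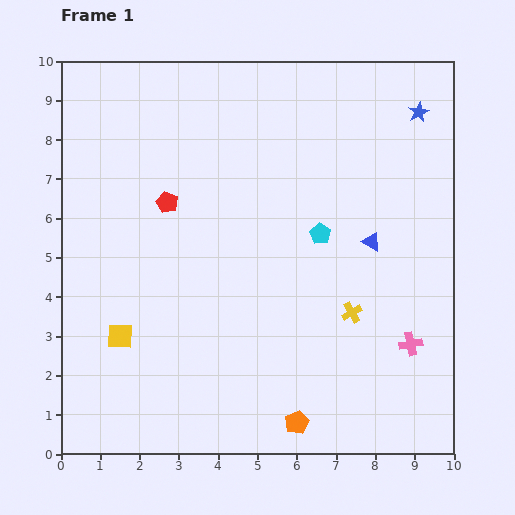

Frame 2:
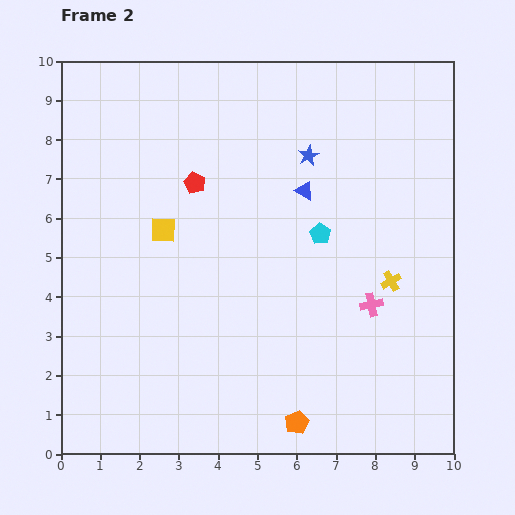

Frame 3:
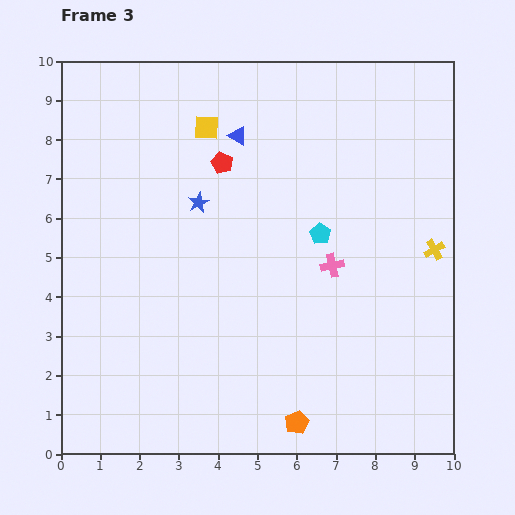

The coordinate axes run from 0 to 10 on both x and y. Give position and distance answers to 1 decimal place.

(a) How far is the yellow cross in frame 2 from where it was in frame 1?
1.3

The yellow cross moved from (7.4, 3.6) to (8.4, 4.4), a distance of √(1.0² + 0.8²) ≈ 1.3.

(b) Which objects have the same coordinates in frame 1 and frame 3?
the orange pentagon, the cyan pentagon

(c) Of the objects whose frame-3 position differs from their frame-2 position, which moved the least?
the red pentagon

(moved 0.9)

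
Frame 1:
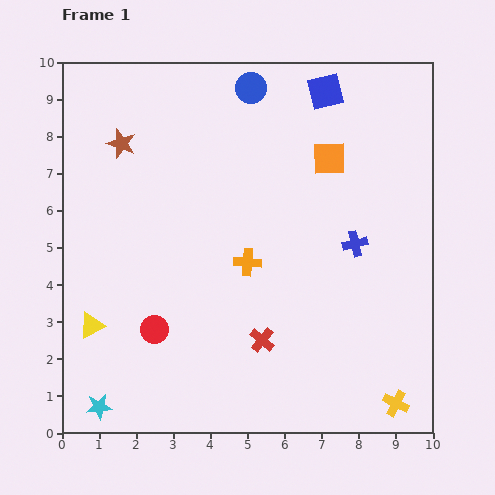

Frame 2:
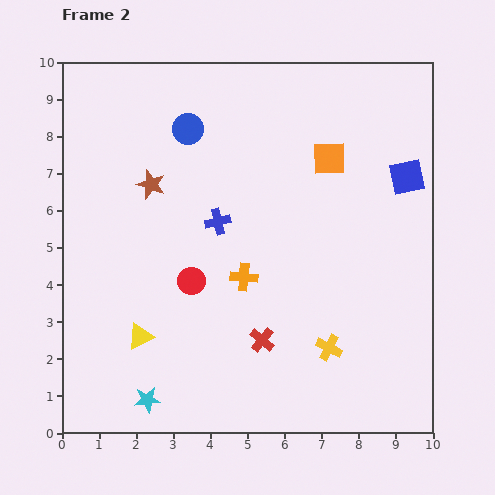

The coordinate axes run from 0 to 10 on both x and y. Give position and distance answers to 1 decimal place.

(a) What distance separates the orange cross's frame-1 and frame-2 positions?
0.4

The orange cross moved from (5.0, 4.6) to (4.9, 4.2), a distance of √(0.1² + 0.4²) ≈ 0.4.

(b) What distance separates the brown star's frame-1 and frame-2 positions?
1.4

The brown star moved from (1.6, 7.8) to (2.4, 6.7), a distance of √(0.8² + 1.1²) ≈ 1.4.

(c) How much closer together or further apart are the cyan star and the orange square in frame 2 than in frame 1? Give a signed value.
-1.0

Distance in frame 1: 9.1. Distance in frame 2: 8.1.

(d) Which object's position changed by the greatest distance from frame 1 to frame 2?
the blue cross

(moved 3.7; next 3.2)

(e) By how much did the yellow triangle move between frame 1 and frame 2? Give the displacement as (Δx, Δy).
(1.3, -0.3)

The yellow triangle was at (0.8, 2.9) in frame 1 and (2.1, 2.6) in frame 2.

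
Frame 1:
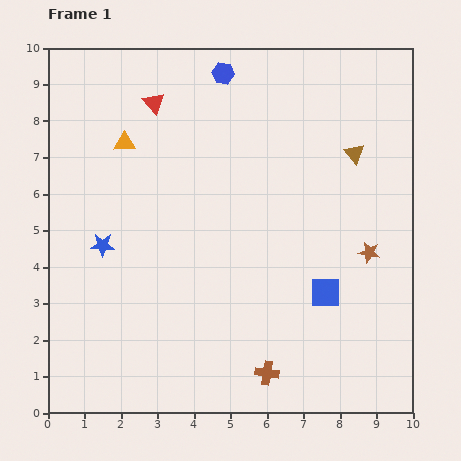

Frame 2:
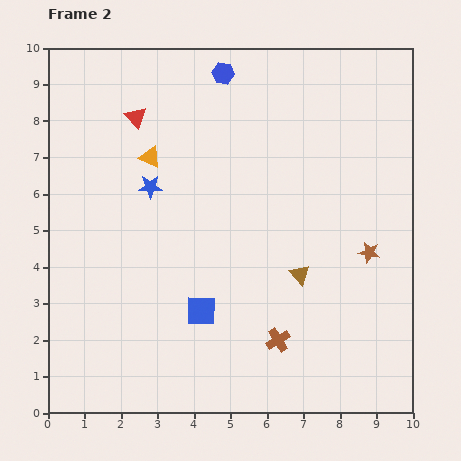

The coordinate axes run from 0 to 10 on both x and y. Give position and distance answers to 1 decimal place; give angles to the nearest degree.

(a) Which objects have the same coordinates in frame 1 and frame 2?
the blue hexagon, the brown star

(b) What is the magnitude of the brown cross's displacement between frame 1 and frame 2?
0.9

The brown cross moved from (6.0, 1.1) to (6.3, 2.0), a distance of √(0.3² + 0.9²) ≈ 0.9.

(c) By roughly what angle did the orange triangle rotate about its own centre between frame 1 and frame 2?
25° clockwise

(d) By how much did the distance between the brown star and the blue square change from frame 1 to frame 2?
+3.3

Distance in frame 1: 1.6. Distance in frame 2: 4.9.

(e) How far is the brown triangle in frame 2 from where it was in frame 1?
3.6

The brown triangle moved from (8.4, 7.1) to (6.9, 3.8), a distance of √(1.5² + 3.3²) ≈ 3.6.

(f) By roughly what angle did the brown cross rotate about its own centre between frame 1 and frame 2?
40° counter-clockwise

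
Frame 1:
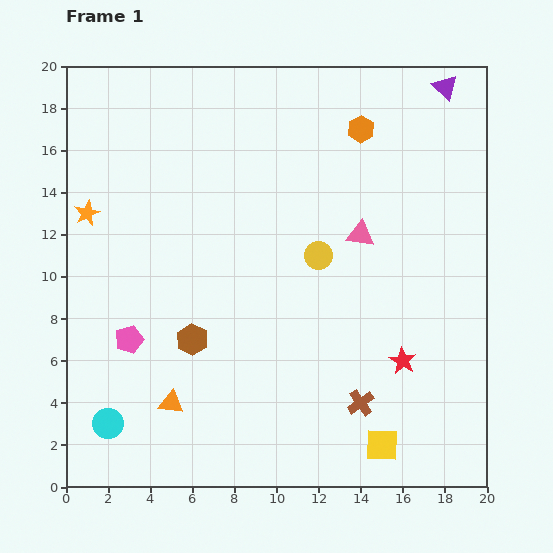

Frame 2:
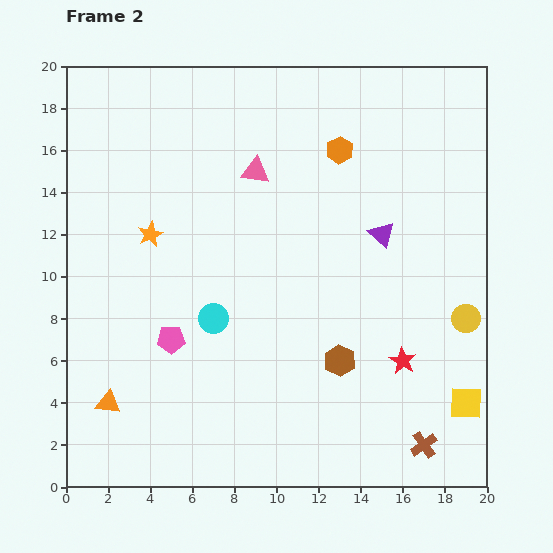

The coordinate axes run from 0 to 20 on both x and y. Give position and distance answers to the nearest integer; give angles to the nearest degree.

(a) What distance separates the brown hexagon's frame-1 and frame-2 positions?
7

The brown hexagon moved from (6, 7) to (13, 6), a distance of √(7² + 1²) ≈ 7.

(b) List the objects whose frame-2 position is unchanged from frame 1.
the red star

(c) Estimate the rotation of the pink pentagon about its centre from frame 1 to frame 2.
16° clockwise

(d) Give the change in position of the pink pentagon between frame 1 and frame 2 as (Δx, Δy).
(2, 0)

The pink pentagon was at (3, 7) in frame 1 and (5, 7) in frame 2.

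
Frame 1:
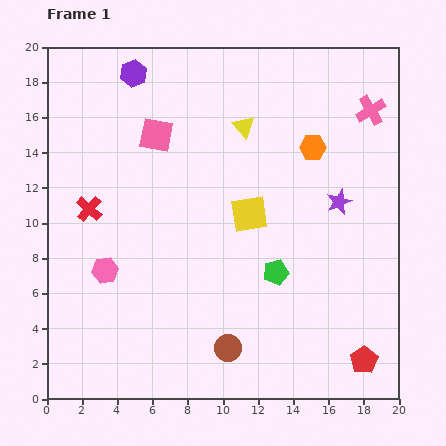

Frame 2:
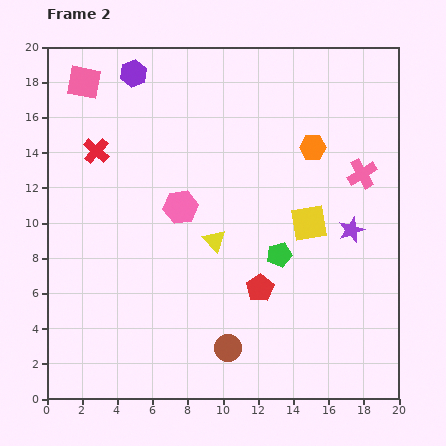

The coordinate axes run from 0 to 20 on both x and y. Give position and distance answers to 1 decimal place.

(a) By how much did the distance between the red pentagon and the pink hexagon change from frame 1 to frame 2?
-9.2

Distance in frame 1: 15.6. Distance in frame 2: 6.4.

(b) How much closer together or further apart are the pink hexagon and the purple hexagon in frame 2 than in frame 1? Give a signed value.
-3.2

Distance in frame 1: 11.3. Distance in frame 2: 8.1.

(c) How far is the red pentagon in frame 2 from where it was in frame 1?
7.2

The red pentagon moved from (18.0, 2.2) to (12.1, 6.3), a distance of √(5.9² + 4.1²) ≈ 7.2.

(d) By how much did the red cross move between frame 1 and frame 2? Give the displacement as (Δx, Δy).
(0.4, 3.3)

The red cross was at (2.4, 10.8) in frame 1 and (2.8, 14.1) in frame 2.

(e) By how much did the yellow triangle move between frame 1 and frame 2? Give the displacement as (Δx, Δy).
(-1.7, -6.5)

The yellow triangle was at (11.2, 15.5) in frame 1 and (9.5, 9.0) in frame 2.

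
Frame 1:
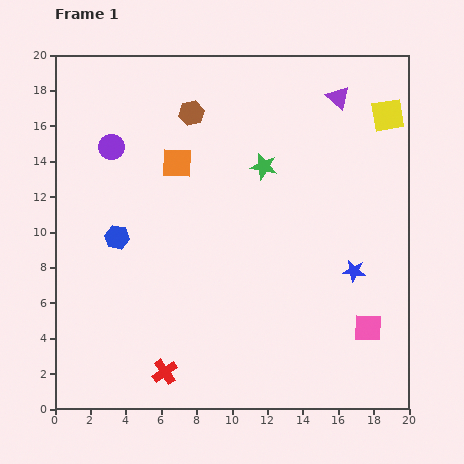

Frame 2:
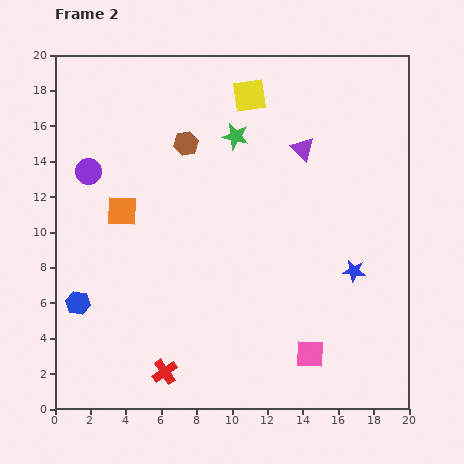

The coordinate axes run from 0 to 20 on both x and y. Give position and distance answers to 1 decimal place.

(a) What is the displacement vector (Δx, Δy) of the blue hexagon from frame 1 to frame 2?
(-2.2, -3.7)

The blue hexagon was at (3.5, 9.7) in frame 1 and (1.3, 6.0) in frame 2.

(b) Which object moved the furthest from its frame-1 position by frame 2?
the yellow square

(moved 7.9; next 4.3)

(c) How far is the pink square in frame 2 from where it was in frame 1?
3.6

The pink square moved from (17.7, 4.6) to (14.4, 3.1), a distance of √(3.3² + 1.5²) ≈ 3.6.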